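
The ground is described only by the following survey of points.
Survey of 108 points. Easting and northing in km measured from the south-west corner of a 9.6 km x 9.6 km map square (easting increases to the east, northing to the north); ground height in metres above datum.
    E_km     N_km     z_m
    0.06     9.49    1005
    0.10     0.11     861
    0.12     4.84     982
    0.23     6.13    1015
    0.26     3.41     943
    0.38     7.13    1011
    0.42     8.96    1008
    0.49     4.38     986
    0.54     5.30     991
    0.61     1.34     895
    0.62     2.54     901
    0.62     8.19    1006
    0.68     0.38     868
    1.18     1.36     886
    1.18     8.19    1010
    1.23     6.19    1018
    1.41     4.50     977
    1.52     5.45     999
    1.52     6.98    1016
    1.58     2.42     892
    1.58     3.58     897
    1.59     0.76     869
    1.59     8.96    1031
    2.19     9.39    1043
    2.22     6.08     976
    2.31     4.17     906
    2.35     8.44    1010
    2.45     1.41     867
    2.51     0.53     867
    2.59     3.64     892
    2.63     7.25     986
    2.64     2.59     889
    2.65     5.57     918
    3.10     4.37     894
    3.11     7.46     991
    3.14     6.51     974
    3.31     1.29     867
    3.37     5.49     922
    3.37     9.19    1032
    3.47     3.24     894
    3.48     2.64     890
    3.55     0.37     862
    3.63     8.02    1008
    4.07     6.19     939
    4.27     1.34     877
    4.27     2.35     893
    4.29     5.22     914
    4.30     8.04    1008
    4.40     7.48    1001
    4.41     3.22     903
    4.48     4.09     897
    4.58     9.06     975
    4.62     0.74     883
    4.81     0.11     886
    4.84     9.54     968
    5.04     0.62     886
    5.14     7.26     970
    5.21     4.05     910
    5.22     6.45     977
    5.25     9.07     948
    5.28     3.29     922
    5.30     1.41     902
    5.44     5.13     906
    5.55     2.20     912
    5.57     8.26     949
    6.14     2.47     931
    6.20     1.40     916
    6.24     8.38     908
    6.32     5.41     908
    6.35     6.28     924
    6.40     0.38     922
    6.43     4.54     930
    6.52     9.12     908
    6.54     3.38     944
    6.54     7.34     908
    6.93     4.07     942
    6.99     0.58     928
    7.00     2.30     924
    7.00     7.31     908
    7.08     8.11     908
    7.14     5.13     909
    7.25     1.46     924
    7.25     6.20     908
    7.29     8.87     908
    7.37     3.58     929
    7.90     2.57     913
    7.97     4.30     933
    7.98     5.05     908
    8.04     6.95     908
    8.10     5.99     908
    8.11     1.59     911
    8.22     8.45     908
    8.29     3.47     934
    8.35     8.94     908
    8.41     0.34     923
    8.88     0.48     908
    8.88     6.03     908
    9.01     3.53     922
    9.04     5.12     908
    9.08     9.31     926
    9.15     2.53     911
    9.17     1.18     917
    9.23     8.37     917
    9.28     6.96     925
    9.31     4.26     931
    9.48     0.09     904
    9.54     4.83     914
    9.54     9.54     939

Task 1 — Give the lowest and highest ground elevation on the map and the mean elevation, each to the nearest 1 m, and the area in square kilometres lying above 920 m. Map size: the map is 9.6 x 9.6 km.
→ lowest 857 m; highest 1047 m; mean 931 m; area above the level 40.8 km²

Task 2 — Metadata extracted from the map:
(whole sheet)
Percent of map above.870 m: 96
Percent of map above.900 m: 80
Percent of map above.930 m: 34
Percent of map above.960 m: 25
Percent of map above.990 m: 16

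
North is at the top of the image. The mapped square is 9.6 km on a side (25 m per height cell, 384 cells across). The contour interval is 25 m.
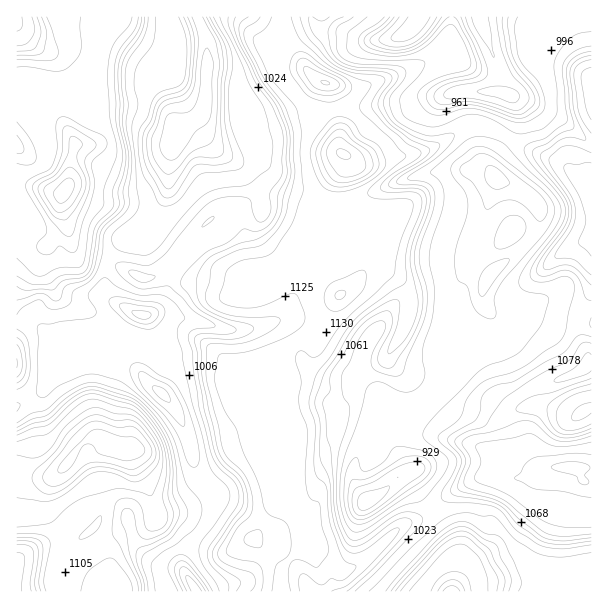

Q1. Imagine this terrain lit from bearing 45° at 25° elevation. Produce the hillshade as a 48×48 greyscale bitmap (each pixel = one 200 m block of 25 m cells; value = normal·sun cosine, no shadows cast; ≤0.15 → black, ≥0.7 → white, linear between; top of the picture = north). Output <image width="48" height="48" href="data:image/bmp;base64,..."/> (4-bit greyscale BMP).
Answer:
<image width="48" height="48" href="data:image/bmp;base64,Qk32BAAAAAAAAHYAAAAoAAAAMAAAADAAAAABAAQAAAAAAIAEAAATCwAAEwsAABAAAAAAAAAAAAAAABEREQAiIiIAMzMzAERERABVVVUAZmZmAHd3dwCIiIgAmZmZAKqqqgC7u7sAzMzMAN3d3QDu7u4A////AENHd3iL662AE0VWiWZ3ZohnaLuFNGd3d0NXd3ic2qowI0RWh1Z3d3h3eKl0NGd3d0NHd3ituJYiI0VXhmeJmHd3eIdSNGdmdyJGd3irhmVVRVZ4dnisqId3d3UiNVQzRBJGd4moVWd3ZmeId4nNuIiIdlITQyATM1Vnd4mnVYmIdmeHd4reyYmZhkI1QQJFVXd3d3mWV6qYd2Znd4ru2YmphlRUECVnd2ZWd3h1WLyoh0NXeIvtuIiZdlMgAlZnZmVFZ3dUWbyodSJneJvchniIdkIjRWZmVXZWd2UzaLyoYgNniJzKZWd3ZURWZ3ZmZ5h3dlMkad2mICZ3iKu5ZmdlRENXd3eIiZl3d1VnjP2UAld3eKupd3dTMxJneImqqqmHd3eJz/1yFHd3eKqph3dVRDaJiIrMupmXeJq7//xRFXd3eKuZh3d3d3iZiJvduomXeKy9/+kxJXd3iLuZmHd3eIh3iau6mXmHibzf/7UhNnd3ibqZmHd4h3dniJiHd2iIic7v/FIhN3d3iamZmHd3h3d3iHdmVXmImry8pSQxR3d3iJmZh1V4h3eImYd2VbqIiJiZY1YyV3d4iIiIdUaIh3eImIiIdduHiIiHVnYzaIiIiHiJhVeJh3eIiIiIdtqIiHd3eHY1mqmIh3iJh2eJh3eIiHiHeLmHd3eJqXZpqYd4h3eIh2aJmHiIh3d3iZh2d3isp2d2Q0Vnd3d3dlV5mIiZd3d3eHZVeIqoVFUxE1VmZnZndlV6qImoZ3d2ZmRGiIhjI0MjVnd3d3Znd2aLuYmXZ3d2ZUNHZXdDRVVWZ3d3d3d4iHecuYmXd2VVQkVmRodWiHdmZ3d3d3eIiIisqJmHdlREImZmWKmKqId3eIiIiHd4iIm8mJmHZmVUNGZ2aruZmHd4iZmYd3eIiImqmJh2Z3ZlZnd1erqId3d4iImXd3eId3iqmIh2d4dmZ3dDeqh3d3d3d4mXZ3d3d3iZmIiHeJhlRXQTeYeIiJh3eImFVnd3d4iaqYmIiahSJFIViZmqmqh4ial1VndmeJmsupmZmZYgFENXmrq7rLd4mZh2VWU0V5q9yqqpmFIANmeInLmrzKd4mZh2REIkV4maqaqYYyACZ5h2m5is3ad5qXd2MzI2iZh3eJiFIiEmiHZleYi+3JeJllZ1I0NYzbmZmHdjNEV4mkZlaqreypeIY0Z1I1aM3KvduYdVZ4iJqVZmm6vdqZd3U1d0FGecyr7sqYd4mqmIY2d4qYrLmZd3QldyBXeaq966qqms3Kh2IXiIiIrLqXV3QmdAFlVomsuau6ze2nVTE3iIiIrLl1WIQ2YARSNomZmZmZqqhjJDI4iIiIrLh2epQ1ICUzfNy7qYdlVncwNSJJqZh3q6h3m6UzAFVJ7/3dyodlaaYSVjV7uXd3mpiIm6QgBHaN/9zd26h4raMVd2iZhmdniYiInKMAFnit3KvMyoiJ3YI2d3mnU1dniImYrYAAV3i8qYmImYd77GJGd3iFMld3d4qpvVAEd3m6iHdWiYd76lNXd3iA=="/>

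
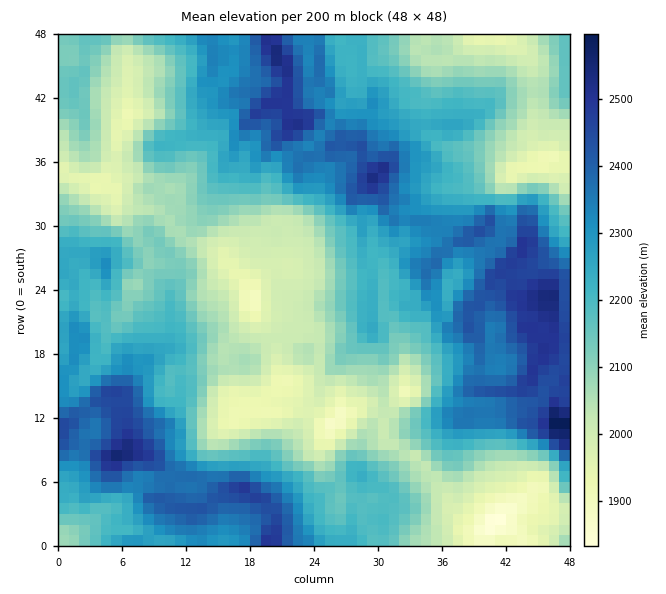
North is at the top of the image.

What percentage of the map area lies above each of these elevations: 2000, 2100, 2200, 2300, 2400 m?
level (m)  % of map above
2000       87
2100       67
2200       48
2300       29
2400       12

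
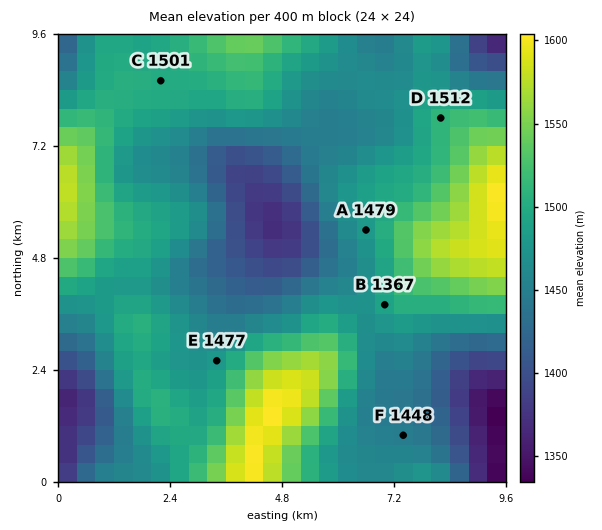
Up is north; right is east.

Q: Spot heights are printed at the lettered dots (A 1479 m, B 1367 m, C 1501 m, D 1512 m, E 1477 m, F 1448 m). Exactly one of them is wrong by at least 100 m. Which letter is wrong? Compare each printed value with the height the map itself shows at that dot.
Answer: B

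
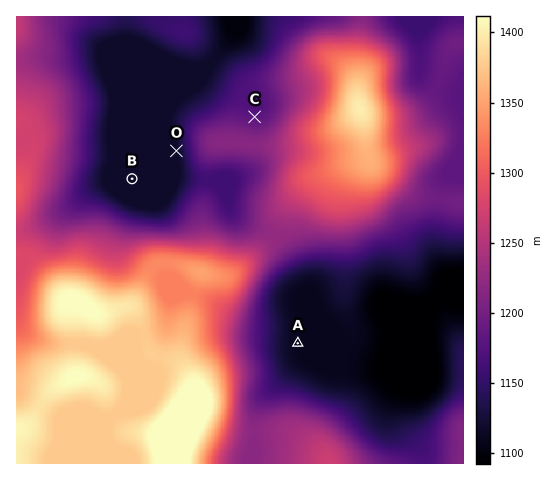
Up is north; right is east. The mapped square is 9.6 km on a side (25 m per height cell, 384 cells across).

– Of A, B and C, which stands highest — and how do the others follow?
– C B A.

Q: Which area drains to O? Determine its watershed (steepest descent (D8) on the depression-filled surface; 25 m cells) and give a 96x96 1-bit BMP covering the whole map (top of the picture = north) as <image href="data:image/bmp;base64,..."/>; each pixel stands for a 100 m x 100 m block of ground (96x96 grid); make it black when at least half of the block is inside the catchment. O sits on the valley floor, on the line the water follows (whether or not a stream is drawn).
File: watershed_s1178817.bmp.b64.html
<image width="96" height="96" href="data:image/bmp;base64,Qk2+BAAAAAAAAD4AAAAoAAAAYAAAAGAAAAABAAEAAAAAAIAEAAATCwAAEwsAAAIAAAAAAAAA////AAAAAAAAAAAAAAAAAAAAAAAAAAAAAAAAAAAAAAAAAAAAAAAAAAAAAAAAAAAAAAAAAAAAAAAAAAAAAAAAAAAAAAAAAAAAAAAAAAAAAAAAAAAAAAAAAAAAAAAAAAAAAAAAAAAAAAAAAAAAAAAAAAAAAAAAAAAAAAAAAAAAAAAAAAAAAAAAAAAAAAAAAAAAAAAAAAAAAAAAAAAAAAAAAAAAAAAAAAAAAAAAAAAAAAAAAAAAAAAAAAAAAAAAAAAAAAAAAAAAAAAAAAAAAAAAAAAAAAAAAAAAAAAAAAAAAAAAAAAAAAAAAAAAAAAAAAAAAAAAAAAAAAAAAAAAAAAAAAAAAAAAAAAAAAAAAAAAAAAAAAAAAAAAAAAAAAAAAAAAAAAAAAAAAAAAAAAAAAAAAAAAAAAAAAAAAAAAAAAAAAAAAAAAAAAAAAAAAAAAAAAAAAAAAAAAAAAAAAAAAAAAAAAAAAAAAAAAAAAAAAAAAAAAAAAAAAAAAAAAAAAAAAAAAAAAAAAAAAAAAAAAAAAAAAAAAAAAAAAAAAAAAAAAAAAAAAAAAAAAAAAAAAAAAAAAAAAAAAAAAAAAAAAAAAAAAAAAAAAAAAAAAAAAAAAAAAAAAAAAAAAAAAAAAAAAAAAAAAAAAAAAAAAAAAAAAHwAAAAAAAAAAAAAAf8AAAAAAAAAAAAAAf+AAAAAAAAAAAAAAf/AAAAAAAAAAAAAAf/gAAAAAAAAAAAAAf/wAAAAAAAAAAAAAf/4AAAAAAAAAAAAAf/8AAAAAAAAAAAAAf/+AAAAAAAAAAAAAf/+AAAAAAAAAAAAAf//AAAAAAAAAAAAAf//AAAAAAAAAAAAAf//AAAAAAAAAAAAAf//gAAAAAAAAAAAAf//wAAAAAAAAAAAA///4AAAAAAAAAAAB///8AAAAAAAAAAAD///+AAAAAAAAAAAH////AAAAAAAAAAAP////gAAAAAAAAAAP////wAAAAAAAAAAP////4AAAAAAAAAAP////8AAAAAAAAAAP/////AAAAAAAAAAP/////+AAAAAAAAAP//////gAAAAAAAAP//////wAAAAAAAAAP/////gAAAAAAAAAH/gAf/gAAAAAAAAAAAAAP/gAAAAAAAAAAAAAD/gAAAAAAAAAAAAAB/gAAAAAAAAAAAAAAfgAAAAAAAAAAAAAAPgAAAAAAAAAAAAAAHAAAAAAAAAAAAAAABAAAAAAAAAAAAAAAAAAAAAAAAAAAAAAAAAAAAAAAAAAAAAAAAAAAAAAAAAAAAAAAAAAAAAAAAAAAAAAAAAAAAAAAAAAAAAAAAAAAAAAAAAAAAAAAAAAAAAAAAAAAAAAAAAAAAAAAAAAAAAAAAAAAAAAAAAAAAAAAAAAAAAAAAAAAAAAAAAAAAAAAAAAAAAAAAAAAAAAAAAAAAAAAAAAAAAAAAAAAAAAAAAAAAAAAAAAAAAAAAAAAAAAAAAAAAAAAAAAAAAAAAAAAAAAAAAAAAAAAAAAAAAAAAAAAAAAAAAAAAAAAAAAAAAAAAAAAAAAAAAAAA="/>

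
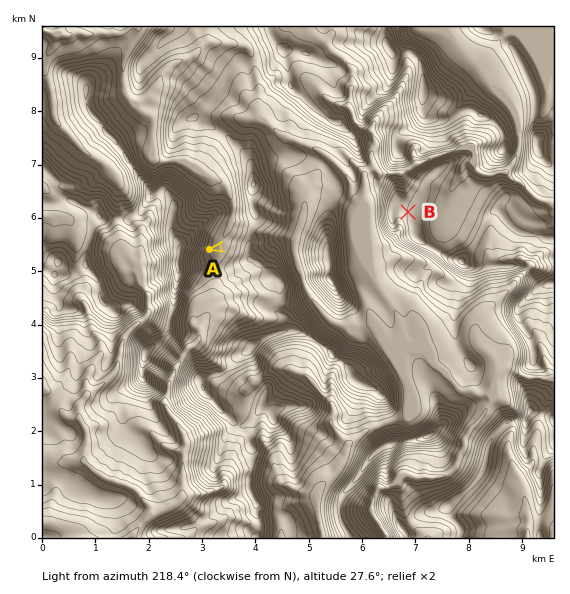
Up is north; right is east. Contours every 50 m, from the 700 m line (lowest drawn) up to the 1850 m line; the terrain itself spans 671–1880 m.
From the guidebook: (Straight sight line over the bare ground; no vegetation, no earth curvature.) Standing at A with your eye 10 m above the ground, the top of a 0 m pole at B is out of sight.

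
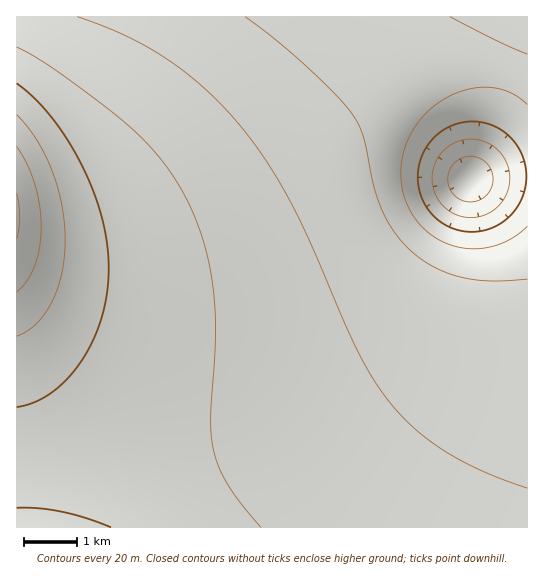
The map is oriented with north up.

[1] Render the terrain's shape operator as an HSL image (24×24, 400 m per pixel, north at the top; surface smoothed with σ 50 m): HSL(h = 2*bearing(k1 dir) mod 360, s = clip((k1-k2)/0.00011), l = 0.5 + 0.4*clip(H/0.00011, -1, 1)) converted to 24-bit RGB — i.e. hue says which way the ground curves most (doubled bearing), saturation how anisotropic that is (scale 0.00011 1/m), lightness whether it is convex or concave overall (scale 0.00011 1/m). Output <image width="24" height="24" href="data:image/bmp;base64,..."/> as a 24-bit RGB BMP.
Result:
<image width="24" height="24" href="data:image/bmp;base64,Qk32BgAAAAAAADYAAAAoAAAAGAAAABgAAAABABgAAAAAAMAGAAATCwAAEwsAAAAAAAAAAAAAi41pjY1pjYpqjIZsi4Jtin9viH1xh3tzhXp1hHl3gnp4gXp6gHt8gH1+f31/f35/fn5/fn9/fn+Afn+AfoCAf4CAf4CAf4CAiYxqi4xri4tsiohtiYVviINwh4FyhX90hH52g354gX15gH17gH58f359fn9+fn9/fn9/foCAfoCAfoCAfoCAfoCAf4CAf4CAiItth4tth4puiIlwiIdxh4VzhoR0hIJ2g4F4goF5gYB7gIB8f399fn99fn9+foB/foCAfoCAfoCAfoCAfoCAfoCAfoCAf4CAh4tvhIpvg4lxg4dzg4Z0hIV2g4V3goR4gYN5gIJ6f4F7foB8fYB9fYB+fYB/fYB/fYCAfYCAfYCAfoCAfoCAfoCAfoCAf4CAhoxvgItxfohzfoZ1f4V3gIR4gIR5f4N6foJ7fYJ7fIF8fIF9fIF+fIF/fYGAfYGAfYGAfYGBfYGBfYCBfoCAfoCAfoCAfoCAhI9te41wd4lzeIZ2e4R5fYR6fYN7fYN7fIJ7fIJ8fIJ9fIJ+fIJ/fIGAfIGBfIGBfYGBfYGBfYGBfYCBfoCBfoCAfoCAfoCAgZVqc5BtcYt0dYd7eYV8e4R8fIN8fIN8fIN9fIN+fIJ/fIKAfIKBfIKBfIKCfIKCfIGBfYGBfYCBfYCBfYCBfoCBfoCAfoCAfZ1laJZobI96coqBd4aCe4SAfIN/fYN/fIN/fIOAfIOBfIOBfIOCfIKCfIKCfIGCfIGCfICCfYCBfYCBfYCBfn+Bfn+Bfn+AdaZgYp1sZ5SCbY2KdYeIeoWEfISCfYOBfYOBfYOCfIOCfIODfIKDfIKDfIGCfIGCfICCfICCfICCfICCfX+CfX+CfX6Bfn+BbLBcXKR2YJiPaIuQcYSKeYOGfISEfYSDfYSDfYODfIODfIKDfIKDfIGDfIGDfICCfICCfIGDe4GEe4CFen6Ge3yGfXyFf32DY7hdWKqFWZqdYoOTbn6MeICHfIOFfoSEfYOEfYOEfYKDfIKDfIGDfICDfICDfICDe4KEeoSHd4eMdISRcnyWdHKWf3WThXiNYb1nVa2ZU4ygXHiWaniOdn2IfIGFfoKEfoKEfYKEfYGEfIGDfICDfICDfICDfIKEeoeGdZCObZufZZSuX3m4Z1+5iWOymmukab16VKquTXijVmuZaHCPdXmJfH+FfoGEfoGEfYGEfYCEfH+DfH+DfH+DfICDe4WEdo+Ea6SNW7+vS7vWP3vkUz3mokbdyVXHc7eMU4utR2CkU1yaZmmQdXaJfH6FfoCEfoCEfoCEfX+EfH6DfH6DfH6DfYGDe4l/cJx2Xb13QuCXIvfrCIH/MAL/0RX87DW0fa2bUWerREelU1GbaGaRdnWJfHyFfn+Efn+Efn+EfX6EfX2DfH2DfH6DfoOCfo15eqppX9NOJPU8AuZ8DXecMxCJwgig/QtMg5OiWE2qU0KlX1Gab2eQenaJfn2Ff3+Ef36Efn6EfX2EfX2DfXyDfX2Df4N/iZF3mrRkouBCfPsKKpgQESceGxIhWxUY3lcEmnqhckiqZkKja1SZdWmPfXeIgH2FgH+EgH6Ef36Ef32EfnyDfnyDfn2Dg4B/k493tq1i480//NAEgmMTIBcTFxwbMkIVp9AGqGiciEWpdkahdlmWe22NgHmHgX6Fgn+EgX6EgH6EgH2Ef3yDf3yDf32Dg36AkIJ3sYhl3HxH+joVvAkvVxRXFCVBEYhMCvICrFiPmUamhEydf1+TgHCLgnqGg36Eg36Egn6Egn2EgX2EgHyDgHyDgHyDhH2CjHl5pG9sylRd7TNy/wbEhALcBTHPAevyIfeMrFCCokqgjVSZhWaQg3SJhHyFhH6EhH6Eg36Eg32Egn2DgXyDgXyDgXyDg3yDiHqBlnN+sWSF0U+p3Djpfib2I0P3MLbvRtzFplF4nFKRkV6UiG2MhniHhX2EhH6DhH6DhH2DhH2Eg3yDgnyDgnyDgXyDgnyDhXuEi3iFmnCOrmWqplnCelHOUF7QVpPIYa+2n1ZylluGj2eLiXOIhXqEhH2ChH6BhH2BhH2Cg32Cg3yDg3yDgnyDgnyDgnyDgnuDhXuFi3iKkHOUi26ee2ulam6mbYKgc42Xl15wkWV/i2+Eh3eDhHyBhH2AhH2AhH2AhH2Bg3yBg3yCg3yCg3yDgnyDgnyCgnyCgnyDg3uEhHqHgnmKfniMeHiMeX6Ke4GGkWdwjG17h3R/hXp/hHx+hH1+hH1/hH1/g3yAg3yAg3yBg3yBg3yCgnyCgnyCgnyCgXyCgXyCgXyCgHyDf3yDfn2Dfn2Cfn6B"/>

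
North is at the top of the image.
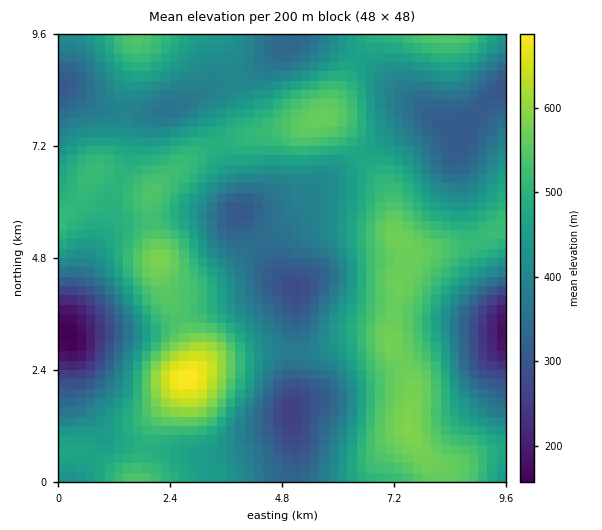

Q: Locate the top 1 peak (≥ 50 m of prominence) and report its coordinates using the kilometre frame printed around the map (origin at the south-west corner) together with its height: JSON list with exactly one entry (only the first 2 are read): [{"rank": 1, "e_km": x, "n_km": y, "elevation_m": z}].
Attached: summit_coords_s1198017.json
[{"rank": 1, "e_km": 2.76, "n_km": 2.24, "elevation_m": 691}]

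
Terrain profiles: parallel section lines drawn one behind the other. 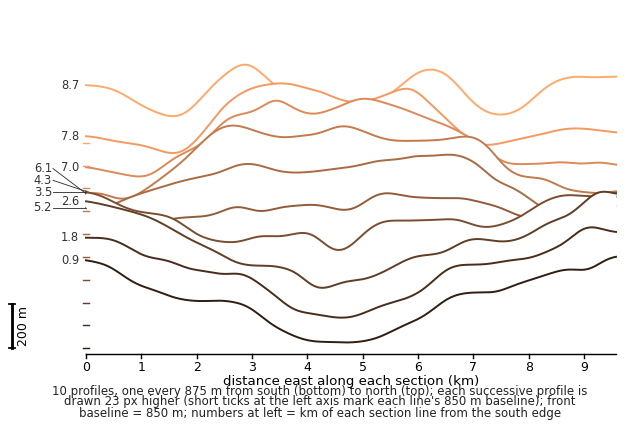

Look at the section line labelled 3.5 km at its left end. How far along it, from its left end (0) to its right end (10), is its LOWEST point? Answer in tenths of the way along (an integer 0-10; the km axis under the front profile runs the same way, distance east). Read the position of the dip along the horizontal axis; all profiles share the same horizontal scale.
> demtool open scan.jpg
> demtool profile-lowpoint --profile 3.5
5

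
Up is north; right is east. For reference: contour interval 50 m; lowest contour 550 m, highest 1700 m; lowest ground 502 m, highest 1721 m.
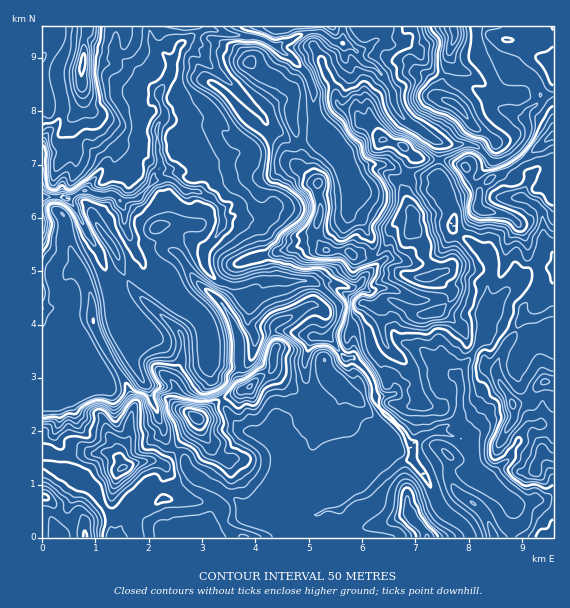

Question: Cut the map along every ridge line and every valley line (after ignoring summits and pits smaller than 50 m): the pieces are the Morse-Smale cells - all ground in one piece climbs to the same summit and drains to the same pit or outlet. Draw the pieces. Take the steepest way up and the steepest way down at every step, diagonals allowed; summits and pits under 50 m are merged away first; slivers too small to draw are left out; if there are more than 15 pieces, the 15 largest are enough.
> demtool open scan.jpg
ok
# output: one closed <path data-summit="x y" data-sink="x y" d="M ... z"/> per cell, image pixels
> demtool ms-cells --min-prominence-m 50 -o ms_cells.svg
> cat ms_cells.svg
<path data-summit="455 31" data-sink="43 197" d="M207 26l-57 1 3 17 18 17-1 15-11 16 6 24-8 12 2 41-4 4-1 7 17-1 13 11 15 1 19 13 4 5 0 18-9 14-8 8-16-12-13-2-11 6-21 5-9 5 8 16-14 10-17 6-3-2-8-26-28-51-10-7-21 0 0 159 13 11 0 12 10 6 11 0 6-8 1-6 6 4 11 0 29-17 2-7-6-18 14 1 30 9 39-2-1-10-5-12-7-8-18-9-22-19 5-2 17-20 16-10 12 1 0 12 4 8 11 10 17 4 20-7 10 0 0-12-5-16-1-20-14-12 14 2 6-4 4-9 4-2 13 1 29-12 30-2 6-5-7-13-5-19-12-17-18 0-15 6-5-2-12-12-9-4-41-45-32-28-16-10 26-15z"/><path data-summit="196 417" data-sink="43 197" d="M204 251l-11 0-6 3-10 7-18 21-4 1 22 19 18 9 7 8 5 12 2 9-40 3-30-9-14-1 6 18 2 12 16 25 2 12 7 13 0 6 5 8 3 14 17 15 3 11 7 8 21 12-4 12 12 8 3 18 16 13 55 0-5-17-7-4-9-12 2-10 9-23-1-21-12-16-30-5-9-9-21-40-3-8 0-10 19 4 16-1 8-10 2-12-1-9 15-5 15 0 36 8 8-1 10-18 1-14-20-20-10-4-24 1-28-3-20 7-17-4-11-10-4-8z"/><path data-summit="83 64" data-sink="43 197" d="M149 26l-80 1-2 20-10 24 5 28 0 13-4 11-11 10-5 10 1 54 28 1 14-8 15 5 12-1 8 7 9 0 10-3 15-18 1-7 4-4-2-41 8-12-6-24 11-16 1-15-18-17z"/><path data-summit="123 468" data-sink="43 197" d="M131 355l-11 10-20 10-11 0-6-4-2 9-8 6-16-5-3-5 1-9-13-10 0 107 35 13 20 15 14 25 1 21 24 0-2-13 3-9 6-6 8-3 13-9 35 4 10-3 5-11-21-13-7-8-3-11-17-15-3-14-5-8 0-6-7-13-2-12-11-15z"/><path data-summit="324 360" data-sink="43 197" d="M328 337l-15 0-2 2-6 22 1 19 4 8-3 13-8 10-10 6-11 11-4 8 8 9 4 11 0 16-9 23-2 10 5 8 11 8 8-4 17-2 11-6 0-12 14-18 26-22 7-13-1-11 13-16-9-14-3-18-7-13-14-14-8 0z"/><path data-summit="413 225" data-sink="43 197" d="M328 281l-11 3 22 21-1 14-9 18 16 21 8 0 14 14 6 9 3 16 15-2 13-10 17 0 20-8 16-2 26-38 4-12 2-6-2-4-27-2-17-14-24 2-28-12-15 0-7 2-8-6-13 2z"/><path data-summit="512 404" data-sink="43 197" d="M553 269l-6 0-22 6-17 14-17 19-4 7 2 5-6 17-25 36 3 10-3 37-20 11 25 8 8 12 4 18 9 8 8-2 18-18 12-25 8-8 0-21-11-18-4-18 7-16 5-5 12-1 9-6 6 0z"/><path data-summit="455 31" data-sink="43 197" d="M487 26l-144 0 0 13-2 4-9-2-9-8-10-2-14 4-22 12 14 10 14 14 6 16 5 2 21-12 8-8 1-9-2-15 15 6 20-12 10 6 18-2 12 10 16 20 41 16 11 6 10 12 14 4 14 8 2-8 11-8 3-6-2-8-4-8-7-7-15-11-13-5-9-9-8-13z"/><path data-summit="455 104" data-sink="43 197" d="M380 39l-23 13 8 11 8 3 13 14 7 12 0 7 6 14 12 12 17 12 21 8 15-2 12 3 17 16 8-1 14-8 11-13 3-13-5-9-27-11-10-12-11-6-41-16-16-20-12-10-18 2z"/><path data-summit="404 147" data-sink="43 197" d="M347 45l-4 0 3 15-1 9-12 10-20 10 2 30 22 29 8 20 11 2 11-5 18 0 22 10 13 0 19 4 0-35-28-19-12-12-6-14 0-7-11-17-9-9-8-3-7-10z"/><path data-summit="479 208" data-sink="43 197" d="M505 159l-14 3-22 21-23 12 0 5 8 12-1 16 38 31 2 16-6 10 0 11-4 9 0 7 4 3 18-23 20-17 29-7 0-13-11-15-1-28-6-7-14-8 8-20-3-3-11 0z"/><path data-summit="351 253" data-sink="43 197" d="M352 189l-5 4-30 2-29 12-13-1-4 2-6 11-16 1 12 11 1 20 7 30 40 0 7 2 12-2 20 6 7 0 7-6 12-14-3-12 2-12-10-20-11-6-3-5z"/><path data-summit="413 225" data-sink="43 197" d="M385 165l-18 0-11 5-11-1 8 18-4 25 3 5 11 6 8 16 0 16 4 12 12-9 22 5 15 0 12-8 10-11 7-13 1-19-8-12-3-13-4-8-19-4-13 0z"/><path data-summit="249 63" data-sink="43 197" d="M208 27l-27 17 16 10 32 28 36 37 1 4 25 20 5 2 15-6 18 0-15-24 0-23-4-12-5-9-14-14-27-18-37-5z"/><path data-summit="427 537" data-sink="43 197" d="M412 458l-12 5-33 31-12 4-15 12-15 0-9 5-17 2-6 2-2 8 6 10 172 1 0-6-10-10-11-5-9-9-9-24z"/>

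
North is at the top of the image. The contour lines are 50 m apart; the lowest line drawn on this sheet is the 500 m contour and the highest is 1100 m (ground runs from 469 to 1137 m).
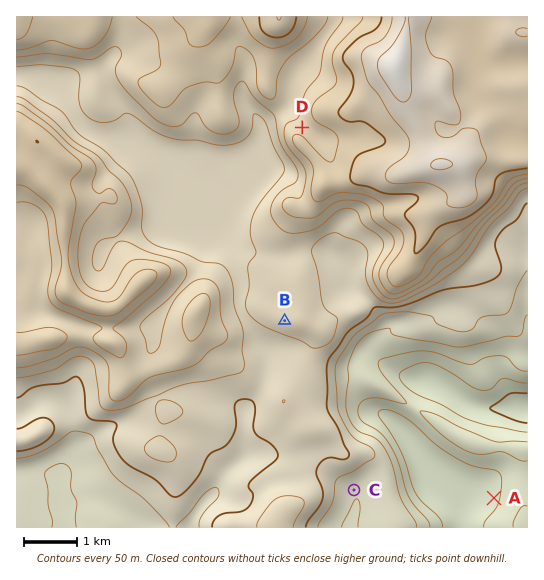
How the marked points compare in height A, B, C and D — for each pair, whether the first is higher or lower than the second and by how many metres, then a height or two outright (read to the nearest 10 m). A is lower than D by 390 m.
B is higher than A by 290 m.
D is higher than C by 280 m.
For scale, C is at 650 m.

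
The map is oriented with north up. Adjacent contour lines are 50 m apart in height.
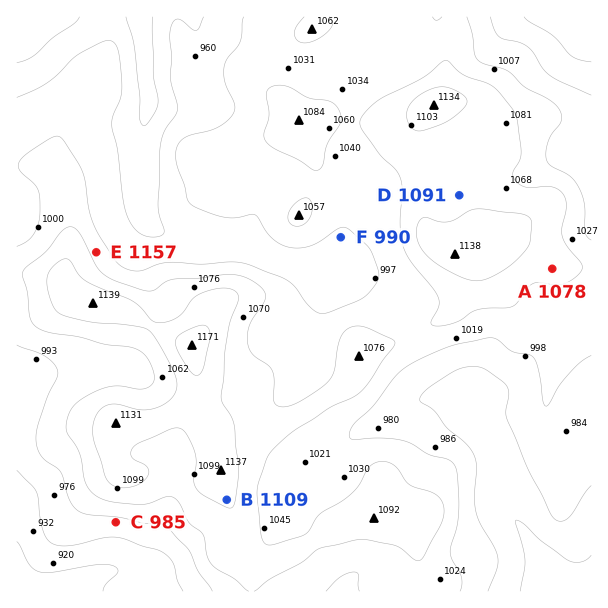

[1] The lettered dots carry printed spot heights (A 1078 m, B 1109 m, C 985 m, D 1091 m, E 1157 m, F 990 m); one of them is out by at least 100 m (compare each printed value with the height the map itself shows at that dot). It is E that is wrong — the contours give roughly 1032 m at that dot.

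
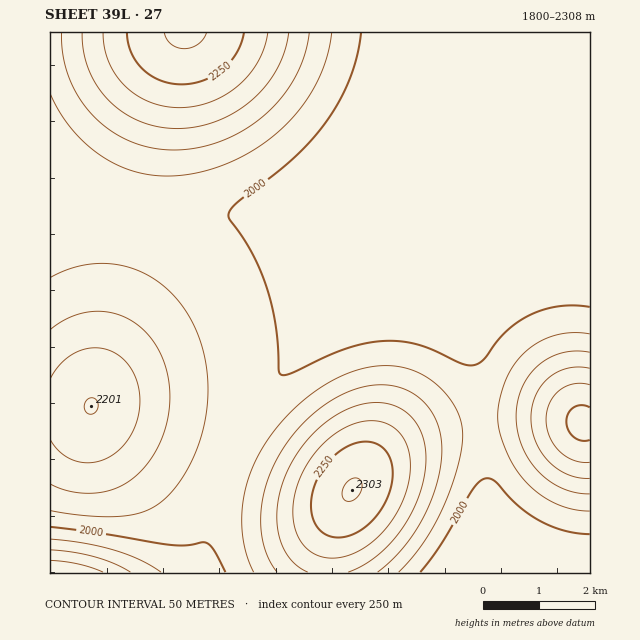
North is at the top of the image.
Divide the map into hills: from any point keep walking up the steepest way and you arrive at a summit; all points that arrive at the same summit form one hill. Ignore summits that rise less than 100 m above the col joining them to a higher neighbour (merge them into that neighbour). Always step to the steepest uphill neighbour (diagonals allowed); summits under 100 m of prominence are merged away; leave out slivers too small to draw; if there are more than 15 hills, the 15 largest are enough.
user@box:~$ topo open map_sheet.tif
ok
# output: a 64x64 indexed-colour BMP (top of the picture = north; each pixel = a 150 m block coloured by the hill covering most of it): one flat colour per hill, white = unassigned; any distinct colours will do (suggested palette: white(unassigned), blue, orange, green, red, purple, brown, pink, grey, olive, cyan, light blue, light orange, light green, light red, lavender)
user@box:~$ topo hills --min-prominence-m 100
<image width="64" height="64" href="data:image/bmp;base64,Qk12CAAAAAAAAHYAAAAoAAAAQAAAAEAAAAABAAQAAAAAAAAIAAATCwAAEwsAABAAAAAAAAAA////ALR3HwAOf/8ALKAsACgn1gC9Z5QAS1aMAMJ34wB/f38AIr28AM++FwDox64AeLv/AIrfmACWmP8A1bDFABERERERERERETMzMzMzMzMzMzMzMzMzMzNEREREREREERERERERERERMzMzMzMzMzMzMzMzMzMzM0REREREREQREREREREREREzMzMzMzMzMzMzMzMzMzMzNERERERERBERERERERERETMzMzMzMzMzMzMzMzMzMzM0REREREREEREREREREREREzMzMzMzMzMzMzMzMzMzMzREREREREQRERERERERERETMzMzMzMzMzMzMzMzMzMzNERERERERBERERERERERERMzMzMzMzMzMzMzMzMzMzMzREREREREEREREREREREREzMzMzMzMzMzMzMzMzMzMzNEREREREQRERERERERERERMzMzMzMzMzMzMzMzMzMzM0RERERERBEREREREREREREzMzMzMzMzMzMzMzMzMzMzREREREREERERERERERERETMzMzMzMzMzMzMzMzMzMzNEREREREQRERERERERERERMzMzMzMzMzMzMzMzMzMzM0RERERERBERERERERERERETMzMzMzMzMzMzMzMzMzMzREREREREERERERERERERERMzMzMzMzMzMzMzMzMzMzNEREREREQRERERERERERERETMzMzMzMzMzMzMzMzMzNERERERERBERERERERERERERMzMzMzMzMzMzMzMzMzM0REREREREERERERERERERERETMzMzMzMzMzMzMzMzMzREREREREQRERERERERERERERMzMzMzMzMzMzMzMzMzNERERERERBERERERERERERERETMzMzMzMzMzMzMzMzM0REREREREERERERERERERERERMzMzMzMzMzMzMzMzMzREREREREQRERERERERERERERETMzMzMzMzMzMzMzMzNERERERERBEREREREREREREREREzMzMzMzMzMzMzMzM0REREREREERERERERERERERERETMzMzMzMzMzMzMzM0REREREREQREREREREREREREREREzMzMzMzMzMzMzMzRERERERERBERERERERERERERERERMzMzMzMzMzMzMzNEREREREREERERERERERERERERERETMzMzMzMzMzMzM0REREREREQREREREREREREREREREREzMzMzMzMzMzMzRERERERERBEREREREREREREREREREREzMzMzMzMzMzREREREREREERERERERERERERERERERERMzMzMzMzMzNEREREREREQRERERERERERERERERERERERMzMzMzMzM0RERERERERBERERERERERERERERERERERERMzMzMzM0REREREREREERERERERERERERERERERERERERETMzM0REREREREREQRERERERERERERERERERERERERERERETRERERERERERBERERERERERERERERERERERERERERERFEREREREREREERERERERERERERERERERERERERERERERREREREREREQREREREREREREREREREREREREREREREREURERERERERBERERERERERERERERERERERERERERERERREREREREREERERERERERERERERERERERERERERERERERREREREREQREREREREREREREREREREREREREREREREREURERERERBERERERERERERERERERERERERERERERERERFEREREREERERERERERERERERERERERERERERERERERERFEREREQREREREREREREREREREREREREREREREREREREREkRERBEREREREiIiIiIiIRERERERERERERERERERESIiIiIiEREREiIiIiIiIiIiIhEREREREREREREREREiIiIiIiIRESIiIiIiIiIiIiIiIiERERERERERERERIiIiIiIiIhEiIiIiIiIiIiIiIiIiIiERERERERERESIiIiIiIiIiIiIiIiIiIiIiIiIiIiIiIiIRERERERIiIiIiIiIiIiIiIiIiIiIiIiIiIiIiIiIiIiIiIiIiIiIiIiIiIiIiIiIiIiIiIiIiIiIiIiIiIiIiIiIiIiIiIiIiIiIiIiIiIiIiIiIiIiIiIiIiIiIiIiIiIiIiIiIiIiIiIiIiIiIiIiIiIiIiIiIiIiIiIiIiIiIiIiIiIiIiIiIiIiIiIiIiIiIiIiIiIiIiIiIiIiIiIiIiIiIiIiIiIiIiIiIiIiIiIiIiIiIiIiIiIiIiIiIiIiIiIiIiIiIiIiIiIiIiIiIiIiIiIiIiIiIiIiIiIiIiIiIiIiIiIiIiIiIiIiIiIiIiIiIiIiIiIiIiIiIiIiIiIiIiIiIiIiIiIiIiIiIiIiIiIiIiIiIiIiIiIiIiIiIiIiIiIiIiIiIiIiIiIiIiIiIiIiIiIiIiIiIiIiIiIiIiIiIiIiIiIiIiIiIiIiIiIiIiIiIiIiIiIiIiIiIiIiIiIiIiIiIiIiIiIiIiIiIiIiIiIiIiIiIiIiIiIiIiIiIiIiIiIiIiIiIiIiIiIiIiIiIiIiIiIiIiIiIiIiIiIiIiIiIiIiIiIiIiIiIiIiIiIiIiIiIiIiIiIiIiIiIiIiIiIiIiIiIiIiIiIiIiIiIiIiIiIiIiIiIiIiIiIiIiIiIiIiIiIiIiIiIiIiIiIiIiIiIiIiIiIiIiIiIiIiIiIiIiIiIiIiIiIiIiIiIiIiIiIiIiIiIiIiIiIiIiIiIiIiIiIiIi"/>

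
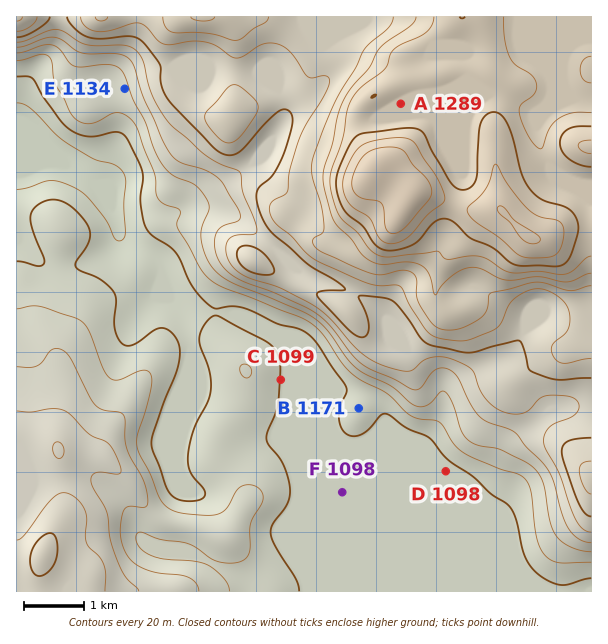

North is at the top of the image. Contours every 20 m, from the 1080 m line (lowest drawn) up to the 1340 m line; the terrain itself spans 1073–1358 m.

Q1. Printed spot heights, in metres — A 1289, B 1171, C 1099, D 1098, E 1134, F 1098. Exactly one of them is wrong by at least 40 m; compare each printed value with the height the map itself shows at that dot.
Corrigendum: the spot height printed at B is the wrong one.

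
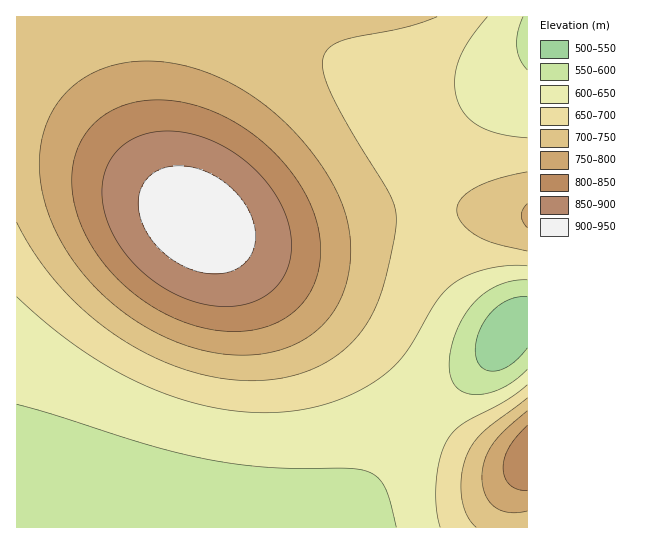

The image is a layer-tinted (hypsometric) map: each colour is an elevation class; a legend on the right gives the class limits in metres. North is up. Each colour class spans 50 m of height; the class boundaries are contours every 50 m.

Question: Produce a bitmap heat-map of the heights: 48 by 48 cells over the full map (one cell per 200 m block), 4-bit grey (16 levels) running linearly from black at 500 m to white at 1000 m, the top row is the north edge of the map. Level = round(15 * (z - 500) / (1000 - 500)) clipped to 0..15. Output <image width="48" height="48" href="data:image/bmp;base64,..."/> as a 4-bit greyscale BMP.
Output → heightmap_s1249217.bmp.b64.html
<image width="48" height="48" href="data:image/bmp;base64,Qk32BAAAAAAAAHYAAAAoAAAAMAAAADAAAAABAAQAAAAAAIAEAAATCwAAEwsAABAAAAAAAAAAAAAAABEREQAiIiIAMzMzAERERABVVVUAZmZmAHd3dwCIiIgAmZmZAKqqqgC7u7sAzMzMAN3d3QDu7u4A////ACIiIiIiIiIiIiIiIiIiIiIzMzREVWZ3dyIiIiIiIiIiIiIiIiIiIjMzMzRFVmd3hyIiIiIiIiIiIiIiMzMzMzMzMzRFVmeIiCIiIiIiIiIjMzMzMzMzMzMzMzRFVneImSIiIiIiMzMzMzMzMzMzMzMzMzRFVneJmjIiMzMzMzMzMzMzMzMzMzMzMzREVmeJqjMzMzMzMzMzMzMzMzMzMzMzMzREVmeJqjMzMzMzMzMzMzMzMzMzMzMzMzREVWeImjMzMzMzMzMzM0REREREREMzM0RERVZ4mjMzMzMzMzNERERERERERERERERERFVniTMzMzMzNEREREREREREREREREREREVWeDMzMzM0RERERFVVVVVVVERERERERERFVjMzMzRERERVVVVVVVVVVVREREREMzM0RTMzNERERFVVVWZmZmZlVVVURERDMzIjNDM0REREVVVmZmZmZmZmZVVVVERDMyIiIzRERERVVWZmd3d3d3d2ZmVVVUREMyEREkRERFVVZmZ3d4iIiHd3dmZVVVREMyEREURERVVWZnd4iIiIiIiHd2ZlVVREMyEQEUREVVZmd3iImZmZmZiId3ZmVVVEMyEQAURVVWZneIiZmqqqqZmYh3dmZVVEQzIRAUVVVmd3iJmaqqqqqqmZiHdmZVVURDIhEVVVZnd4iZqqu7u7uqqZiHd2ZlVVRDMiIVVWZ3iJmqq7u7u7u6qpmId2ZlVVREQzIlVmZ3iZqru8zMzMu7qpmId2ZlVVVUREM1Zmd4iaq7vMzMzMy7upmId3ZmVVVVVURFZneImau7zMzMzMy7uqmId3ZmVVVVVVVWZ3iJmqu8zN3d3MzLuqmId3ZmZVVmZmZmZ3iJqrvMzd3d3czLuqmId3ZmZmZmZnd2d4iZqrvMzd3d3czLupmId3ZmZmZmZ3d2d4iZq7zM3d3d3My7qpmId2ZmZmZmZ3eGd4iaq7zM3d3d3My7qpiId2ZmZmZmZ3d3eImaq7zMzd3czMu6qZiHd2ZmZmZmZnd3eImaq7zMzMzMzLuqmYiHdmZmZmZmZmZneImaq7vMzMzMy7uqmYh3dmZmZVVWZmZneImZqru8zMzLu6qpmId3ZmZlVVVVVVVXeIiZqqu7u7u7uqqZiId2ZmZVVVVVVVVXeIiZmqq7u7u6qpmYiHd2ZmZVVVVVVVVXd4iZmaqqqqqqqZmIh3dmZmVVVVVVVERHd4iJmZqqqqqZmYiId3ZmZmVVVVVURERHd3iImZmZmZmZmIiHd3ZmZmVVVVVURERHd3iIiJmZmZmIiId3d2ZmZmVVVVVERERHd3eIiIiIiIiIiHd3dmZmZmVVVVVEREM2d3d3iIiIiIiHd3d3ZmZmZmVVVVVEREM2d3d3d3iIiHd3d3d2ZmZmZmZVVVVERDM2Z3d3d3d3d3d3d3dmZmZmZmZlVVVURDM2Znd3d3d3d3d3d3ZmZmZmZmZmZVVURDM2Zmd3d3d3d3d3dmZmZmZmZmZmZlVVREM2ZmZ3d3d3d3d3ZmZmZmZmZmZmZmZVVEMw=="/>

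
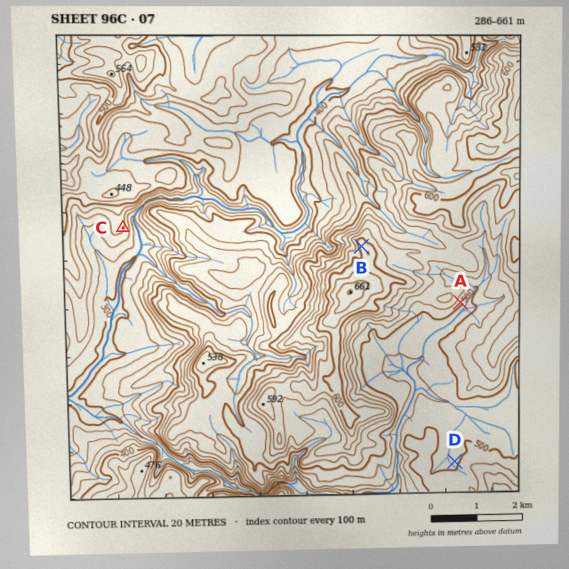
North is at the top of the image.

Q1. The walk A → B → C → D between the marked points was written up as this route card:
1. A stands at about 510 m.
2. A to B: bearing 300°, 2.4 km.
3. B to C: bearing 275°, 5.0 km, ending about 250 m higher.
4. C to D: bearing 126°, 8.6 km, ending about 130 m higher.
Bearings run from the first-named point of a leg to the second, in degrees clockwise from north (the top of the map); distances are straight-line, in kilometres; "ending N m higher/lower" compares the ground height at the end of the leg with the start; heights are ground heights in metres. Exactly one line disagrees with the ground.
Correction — Line 3: it should read "ending about 250 m lower".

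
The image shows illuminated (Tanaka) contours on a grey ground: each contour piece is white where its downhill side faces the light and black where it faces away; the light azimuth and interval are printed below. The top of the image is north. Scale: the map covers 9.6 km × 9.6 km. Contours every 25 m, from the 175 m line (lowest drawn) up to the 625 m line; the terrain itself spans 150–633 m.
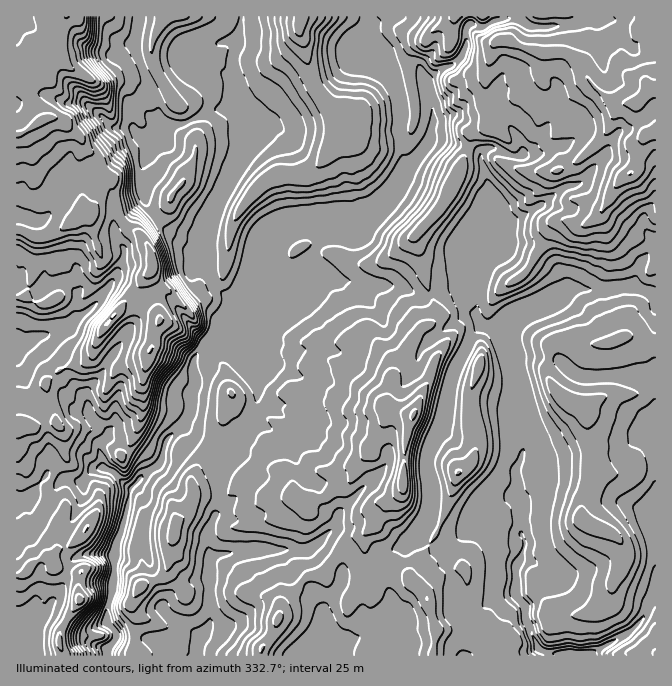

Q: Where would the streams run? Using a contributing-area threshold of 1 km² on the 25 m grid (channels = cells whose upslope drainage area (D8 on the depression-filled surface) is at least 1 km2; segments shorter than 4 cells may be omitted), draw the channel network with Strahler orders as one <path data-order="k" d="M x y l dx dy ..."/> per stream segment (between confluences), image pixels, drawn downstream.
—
<path data-order="1" d="M320 648l0 7 4 0"/><path data-order="1" d="M334 647l-4 1-5 6-1 0 0 1"/><path data-order="1" d="M547 570l-5-2-5-4-3-2-14 0"/><path data-order="2" d="M520 562l-5 10 0 3 2 2 0 20 7 7 0 3 1 1 0 10 5 9 0 5 7 12 0 3 3 3 4 2 3 0 2 2 41 0 4 1"/><path data-order="2" d="M210 558l0 64-11 15 0 3-2 2 0 13"/><path data-order="1" d="M209 538l0 16 1 1 0 3"/><path data-order="1" d="M338 517l-3 8-21 22-7 3-37 0-2-2-14 0-2 2-8 0-2 2-7 0-1 2-12 0-2 1-5 0-5 3"/><path data-order="1" d="M428 505l0-13-1-2 0-37 13-26 2-9 2-1 0-5 3-7 0-12 3-5 0-5 4-6 0-4 13-23 0-3 1-2 0-3 2-4 10-10 0-1 4 0"/><path data-order="1" d="M505 500l2-2 8 0 2 2"/><path data-order="2" d="M517 500l3 7 0 18 2 2 0 10 3 5 0 3-3 7 0 5-2 1 0 4"/><path data-order="3" d="M130 492l0 5-2 1 0 7-1 2 0 5-2 2 0 4-1 2 0 5-2 2-2 8-2 2 0 18-1 2 0 3-2 2 0 5-1 1 0 26-4 4 0 4-3 6 0 7 1 2 0 3 2 2 0 3 2 3 5 6 0 4-9 9-1 3 0 5"/><path data-order="1" d="M249 422l1-4 0-3 2-2 0-3 5-7 0-25 1-1"/><path data-order="1" d="M88 405l0 7 4 6 8 7 2 0 5 5 0 7-9 8 0 5 4 7 0 10 5 3 3 0 4 2 14 15 2 0 0 5"/><path data-order="1" d="M258 390l0-13"/><path data-order="1" d="M630 378l15 2 10 10 0 204-6 8 0 3-2 2 0 3-3 7-10 11-10 9-24 11-6 7"/><path data-order="2" d="M258 377l7-7 2-3 0-4 1-1 0-4-1-1 0-9-2-1 0-7-1-2 0-6-2-2 0-7-5-5"/><path data-order="2" d="M507 337l1 8 6 10 0 13 1 2 0 3 2 2 0 7 1 1 0 24 2 1 0 7-2 2 0 18 6 7 0 8-2 2 0 5-7 13 0 5 2 2 0 23"/><path data-order="2" d="M484 327l1 1 15 0 0 2 7 7"/><path data-order="2" d="M77 318l-9 9-6 3-4 0-4 3-6 0-1 2-5 0-2 2-3 0-3 1-6 5-11 2"/><path data-order="3" d="M232 318l-35 35-3 7 0 13 1 2 0 12-3 5 0 13-2 2 0 6-3 7-20 20-2 3 0 4-1 1 0 5-2 2 0 5-8 8-2 0-10 9 0 1-10 10-2 4"/><path data-order="2" d="M257 318l-25 0"/><path data-order="3" d="M239 312l-7 6"/><path data-order="1" d="M77 300l0 18"/><path data-order="1" d="M98 300l-13 13-1 0-6 5-1 0"/><path data-order="1" d="M338 280l-3-2-5-5-13 0-5-5-5 0-3 4-4 6 0 4-5 6 0 2-30 28-8 0"/><path data-order="2" d="M209 270l0 3 5 7 0 5 8 8 7 4 8 8 2 0 0 7"/><path data-order="2" d="M482 267l0 8-4 7 0 8-1 2 0 26 1 4 6 5"/><path data-order="1" d="M205 265l4 5"/><path data-order="1" d="M640 265l-3 7 0 5-2 1 0 5-1 4-14 0-1 1-12 0-2 2-20 0-1-2-19 0-1 2-4 0-6 3-4 4-1 0-4 3-1 0-7 5-3 0-6 3-3 0-1 2-4 0-6 3-9 9 0 11 2 4"/><path data-order="1" d="M42 220l-4 2-4 0-7-4-3 0-2-1-5 0"/><path data-order="1" d="M580 183l-3 2-7 0-1 2-4 0-10 8-6 3-7 7-5 2-9 6-28 14-10 18-2 8-6 14"/><path data-order="2" d="M408 170l-1 5-10 12 0 1-10 10 0 2-13 13-6 2-3 3-5 0-2 2-4 0-2 2-52 0-2 1-4 0-10 5-4 0-6 5-2 0-10 10-4 7 0 3-1 2 0 8-2 2 0 5-1 2 0 3-5 10 0 10-2 2 0 6-8 9"/><path data-order="1" d="M150 153l27-26 7-4"/><path data-order="2" d="M520 153l-3 4-3 0-14-7-3 0-2-2-8 0-7 7 0 5 2 2 0 3 3 7 0 5 2 1 0 44-5 10 0 35"/><path data-order="2" d="M242 147l0 5-2 1 0 7-8 15-2 8-10 19 0 3-1 2 0 5-2 1 0 4-2 1 0 5-1 2 0 5-4 7 0 5-1 1 0 27"/><path data-order="1" d="M518 138l4 7 0 7-2 1"/><path data-order="1" d="M254 133l-2 0-8 9 0 3-2 2"/><path data-order="1" d="M132 128l5 7 10 0 12-12 11 0"/><path data-order="2" d="M170 123l14 0"/><path data-order="2" d="M184 123l10-5 3 0 12-6 3 0 2-2 8 0 3-2 10-10 4 0 1 2"/><path data-order="2" d="M240 100l0 33 2 2 0 12"/><path data-order="1" d="M372 67l3 0 22 21 1 4 0 5 2 1 0 39 2 1 0 22 6 7 0 3"/><path data-order="1" d="M138 52l0 5 2 1 2 9 8 15 0 3 7 13 0 14 2 0 11 11"/><path data-order="1" d="M239 40l0 7-5 10 0 8 1 2 0 5 2 1 0 17 2 2 0 5 1 3"/><path data-order="1" d="M595 22l-13 0-7 3-21 0-2 2-22 0-3-4-2 0-7-5-14 0-2 2-8 0-6 5-3 2-8 0-2-2-7 0-3 5 0 8 2 2 0 5-3 5 0 3-2 4-8 8-4 2-5 0-3 3-2 0-13 13 1 4 0 5 2 1 0 5 2 2 0 8 2 2 0 13-2 2 0 5-2 2 0 6-5 10-5 5 0 2-5 5 0 2-7 8"/>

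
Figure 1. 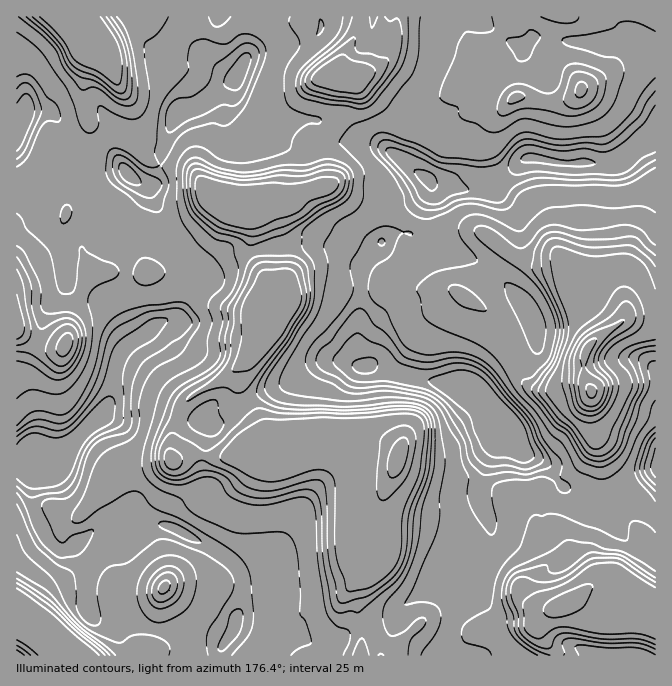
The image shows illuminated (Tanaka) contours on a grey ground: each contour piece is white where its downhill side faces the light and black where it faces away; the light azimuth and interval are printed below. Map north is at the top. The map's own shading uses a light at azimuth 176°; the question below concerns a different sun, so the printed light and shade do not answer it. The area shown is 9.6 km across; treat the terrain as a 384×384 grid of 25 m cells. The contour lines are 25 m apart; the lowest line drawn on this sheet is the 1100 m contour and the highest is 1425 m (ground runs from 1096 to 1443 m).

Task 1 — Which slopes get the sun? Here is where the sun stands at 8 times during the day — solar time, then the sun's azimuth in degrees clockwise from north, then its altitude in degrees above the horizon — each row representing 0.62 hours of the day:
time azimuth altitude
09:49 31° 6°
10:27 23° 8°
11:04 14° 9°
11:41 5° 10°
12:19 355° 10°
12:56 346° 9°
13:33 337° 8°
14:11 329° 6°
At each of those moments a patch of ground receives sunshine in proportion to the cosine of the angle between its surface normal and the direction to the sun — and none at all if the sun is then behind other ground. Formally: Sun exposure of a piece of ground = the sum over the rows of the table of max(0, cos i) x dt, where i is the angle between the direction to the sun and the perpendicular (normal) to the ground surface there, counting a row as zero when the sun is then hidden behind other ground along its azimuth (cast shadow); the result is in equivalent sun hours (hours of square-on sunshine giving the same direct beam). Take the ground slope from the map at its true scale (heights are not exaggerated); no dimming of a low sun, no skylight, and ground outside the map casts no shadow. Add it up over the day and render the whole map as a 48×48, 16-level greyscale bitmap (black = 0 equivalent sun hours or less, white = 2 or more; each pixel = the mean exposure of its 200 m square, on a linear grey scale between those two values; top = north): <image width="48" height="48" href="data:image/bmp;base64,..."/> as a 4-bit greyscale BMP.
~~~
<image width="48" height="48" href="data:image/bmp;base64,Qk32BAAAAAAAAHYAAAAoAAAAMAAAADAAAAABAAQAAAAAAIAEAAATCwAAEwsAABAAAAAAAAAAAAAAABEREQAiIiIAMzMzAERERABVVVUAZmZmAHd3dwCIiIgAmZmZAKqqqgC7u7sAzMzMAN3d3QDu7u4A////AOhDEAJERVVTI1VVVkNENmVVVWj+hYzd33UyABVUVVZmM1VVZnRUJoZVZ4u5rv///EMQAUVVZmaHVFVVaJdUMlZVVWZnqod3diAANWVXu3Z4hlVVaKl2ZCRURHhEVmVERRADVWVWeYZndlVVZovKllVWVWQhATREIQEkVUVUEVVVVlVVZ2ecyFVVZTAQAAEQACMhRTEjECQyR2VVZ3ZnqWVlVTACMQAAATICFEMiMhAUl2VVZmVWeHZVVFMQJRAAJEJIZGZjEAOKhmZlZlVVVnZVU0VUIhEjRDN3qFZ2NJyXZmZlVVVVVmZVNFVVQzRVVDZkWIRGnKh2Z3dmZVVVV2VUNWVVRFVVRCIAJYl3h2VXrN25hlVWaIVURUNEM0VVQgAAJFepiqh4q83dllVWd5ZVYxABJGVVMDRDI0VWv+3duYiaqFVTRXdUMAAAOIh2MVVVMzNFdmmahmVWdUQxAUZTEAATd7/Yd2ZmQAEkQiMiRVVEMyEAABVEMzR7mcu6idq8cQATMSEhEzIQAAAAAAMiNFaJrJZ4jM3NxzJFMkRVIRAAAAAAAAAiRVi63aqJiIqpu3VVQ2h2YwAAAAAAAAASRY7MqM2ohmd3ipdUUhOHdiEjIQAAAAAUV925V2WHqGeriYZTQxAWeYZUIAAAATVme8chNjE0Voq9qHVDEjIBWLlkISNFi8zM7YUxJTESNbmIp3YyISRDRpyGd3iIm83v2GVDIzd3i7YxRnhjIyNWVWrImYeJmXeId2VVMgPLzmQQFYmXUyJERVa6iYeJhmZ4dmVVZRA7p0MQFHqruYlmVFaMh5iIZmZ3dkVWl1ITVUVDRWeazcdSJFVXdniIZVVnU0VoplUyNEVVVmZmZmZTIkREVmZmZVVSJFaLhVVCNDNVVWZWZmZmQhADVlREVVQjVWmoVVVEMyRVVVVVVVVmcgABRWZCRVVVV6hVMhESISRVVVVVVVZ4Z1MzRWdjNEVVemIyAAAAADVVVVVVRVe+7dyWZmeIU1RFUhIgAAAAAlVVVVRTRWvbmJvNp2aJhRARABRBESIhI1VVVVQyJXtjIjRp3qZVQgAAAANDIiIjNFVVVVIAJHQQAAASWMdUQyIRIzEAAAABNFVVVEEVdlEAAAAAACZTITZ3VEEAAAAAAiRVRmWsljAAEQAAAANBBJy6unIAEREhABNUZmvYUyAkRUMzISQya93Lq7l4qqqnMCNFZnl2YyNEVVVVVVVq7qdmZp3v7v3KY0IkZmZmYxAiNVVVVmaKl2ZmZ4m6mZmrp2M2ZVeGZjITJFVmZnmGZVVVVquqrMl4qIiHZ423eYdCI1Vq3//YZVVmZViWaKp2iamGiux1aIh0IkVpupm7dlVmZiABIzZmeblozsZVVndnUzVSE0RqplVVVUI0QgFFaHZqyVRFVmVohTVSACEUh1VVRFVVQQFFVmabdUM1ZmZ5qnVVIAIjVlVVVVVVVEVVVWrpVUE2Znh2m5ZmUxRERVVVVVVVZ2ZlVr+mVSFHdmZCV2ZVVURURVVVVVV624ZmZw=="/>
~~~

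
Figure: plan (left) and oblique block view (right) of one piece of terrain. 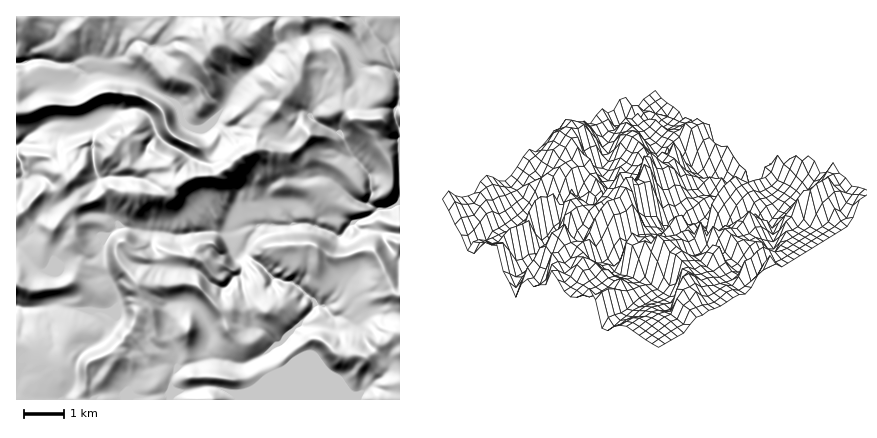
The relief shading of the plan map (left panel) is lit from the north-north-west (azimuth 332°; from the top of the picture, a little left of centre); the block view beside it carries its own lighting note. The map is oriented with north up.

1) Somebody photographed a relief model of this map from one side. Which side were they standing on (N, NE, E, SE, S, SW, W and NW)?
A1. SW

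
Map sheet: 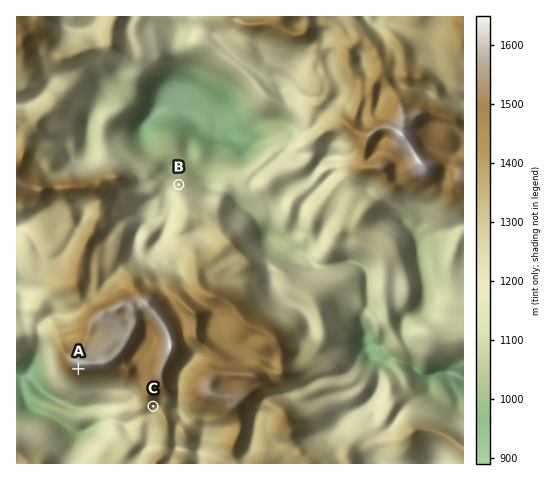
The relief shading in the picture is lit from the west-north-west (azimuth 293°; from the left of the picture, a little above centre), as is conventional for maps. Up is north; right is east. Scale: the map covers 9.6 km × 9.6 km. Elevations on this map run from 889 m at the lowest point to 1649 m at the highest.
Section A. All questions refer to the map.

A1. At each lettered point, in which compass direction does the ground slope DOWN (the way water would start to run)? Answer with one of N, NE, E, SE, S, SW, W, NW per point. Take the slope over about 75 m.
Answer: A S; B N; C S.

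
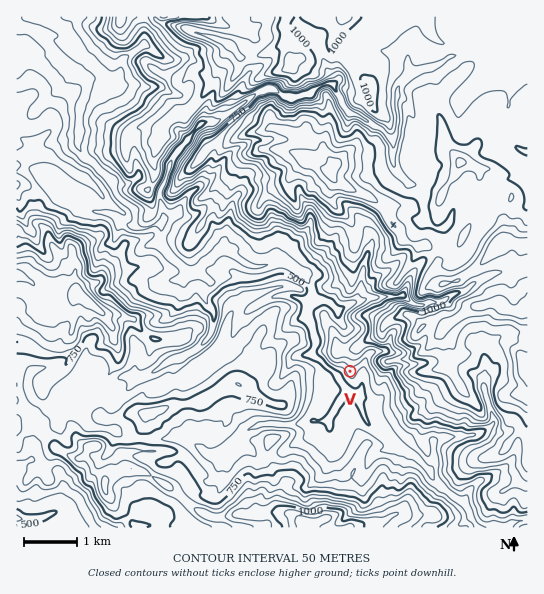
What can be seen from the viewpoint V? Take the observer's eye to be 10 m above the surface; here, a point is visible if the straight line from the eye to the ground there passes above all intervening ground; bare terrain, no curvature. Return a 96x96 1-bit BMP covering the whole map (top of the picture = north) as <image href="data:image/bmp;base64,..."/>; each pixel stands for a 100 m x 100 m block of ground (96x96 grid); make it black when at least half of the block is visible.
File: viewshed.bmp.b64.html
<image width="96" height="96" href="data:image/bmp;base64,Qk2+BAAAAAAAAD4AAAAoAAAAYAAAAGAAAAABAAEAAAAAAIAEAAATCwAAEwsAAAIAAAAAAAAA////AAAAAAAAAAAAAAAABwAAAAAAAAAAAAADA/gAAAAAAAAAHAAP8f4AAAAAAAAAOOZ///8HsAAAAAAAAD////+H4AAAAAAAAD/////PwAAAAAAAAB//////gAAAAAAAAB/D////gAAAAAAAAB81/n/jYAAAAAAAAB8//j/z4AAAAAAAAA9//j/54AAAAAAAAAD//x/w8AAAAAAAAAD//4/gAAAAAAAAAAH//4/AAAAAAAAAAAB//4MAAAAAAAAAAAAf/84wAAAAAAAAAAAf//yAAAAAAAAAAAH///MAAAAAAAAAAAA///8AAAAAAAAAAAAP//+AAAAAAAAAAAAOf//AAAAAAAAAAAAff//wAAAAAAAAAAAf//+YAAAAAAAAAAA////AAAAAAAAAAAAf//fgAAAAAAAAAAAf//PwAAAAAAAAABAf/PPgAAAAAAAAADgP+XPAAAAAAAAAACMP+3PAAAAAAAAAAAGP/3ngAAAAAAAAAAHH33gAAAAAAAAAAAD/n7gAAAAAAAAAAAD+D7AAAAAAAAAAAAD8AD4AAAAAAAAAAAB4AD/gAAAAAAAAAAIQADngAAAAAAAAAAMAABngAAAAAAAAAAGAABDgAAAAAAAAAAEAAABgAAAAAAAAAAAAAAAAAAAAAAAAAAAAAAAAAAAAAAAAAAAAAAAAAAAAAAAAAAAAAAAAAAAAAAAAAAAAAAAAAAAAAAAAAAAAAAAAAAAAAAAAAAAAAAAAAAAAAAAAAAAAAAAAAAAAAAAAAAAAAAAAAAAAAAAAAAAAAAAAAAAAAAAAAAAAAAAAAAAAAAAAAAAAAAAAAAAAAAAAAAAAAAAAAAAAAAAAAAAAAAAAAAAAAAAAAAAAAAAAAAAAAAAAAAAAAAAAAAAAAAAAAAAAAAAAAAAAAAAAAAAAAAAAAAAAAAAAAAAAAAAAAAAAAAAAAAAAAAAAAAAAAAAAAAAAAAAAAAAAAAAAAAAAAAAAAAAAAAAAAAAAAAAAAAAAAAAAAAAAAAAAAAAAAAAAAAAAAAAAAAAAAAAAAAAAAAAAAAAAAAAAAAAAAAAAAAAAAAAAAAAAAAAAAAAAAAAAAAAAAAAAAAAAAAAAAAAAAAAAAAAAAAAAAAAAAAAAAAAAAAAAAAAAAAAAAAAAAAAAAAAAAAAAAAAAAAAAAAAAAAAAAAAAAAAAAAAAAAAAAAAAAAAAAAAAAAAAAAAAAAAAAAAAAAAAAAAAAAAAAAAAAAAAAAAAAAAAAAAAAAAAAAAAAAAAAAAAAAAAAAAAAAAAAAAAAAAAAAAAAAAAAAAAAAAAAAAAAAAAAAAAAAAAAAAAAAAAAAAAAAAAAAAAAAAAAAAAAAAAAAAAAAAAAAAAAAAAAAAAAAAAAAAAAAAAAAAAAAAAAAAAAAAAAAAAAAAAAAAAAAAAAAAAAAAAAAAAAAAAAAAAAAAAAAAAAAAAAAAAAAAAAAAAAAAAAAAAAAAAAAAAAAAAAAAAAAAAAAAAAAAAAAAAAAAAAAAAAAAAAAAAAAAAAAAAAAAAAAAAAAAAAAAAAAAAAAA="/>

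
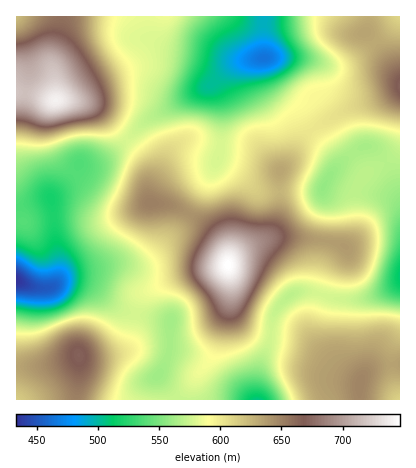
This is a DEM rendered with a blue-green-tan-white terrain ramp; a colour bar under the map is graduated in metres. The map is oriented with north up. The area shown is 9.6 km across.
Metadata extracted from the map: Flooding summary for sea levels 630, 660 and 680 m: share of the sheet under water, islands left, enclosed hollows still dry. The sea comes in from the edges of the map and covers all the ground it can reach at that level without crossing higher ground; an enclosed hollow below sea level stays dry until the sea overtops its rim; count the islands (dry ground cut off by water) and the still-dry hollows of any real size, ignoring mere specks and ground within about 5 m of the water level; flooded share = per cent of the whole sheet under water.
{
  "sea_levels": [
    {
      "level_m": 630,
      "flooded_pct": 75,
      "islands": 1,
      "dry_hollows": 0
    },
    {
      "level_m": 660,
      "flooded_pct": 90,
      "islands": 2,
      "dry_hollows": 0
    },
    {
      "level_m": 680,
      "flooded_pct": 93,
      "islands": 1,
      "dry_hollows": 0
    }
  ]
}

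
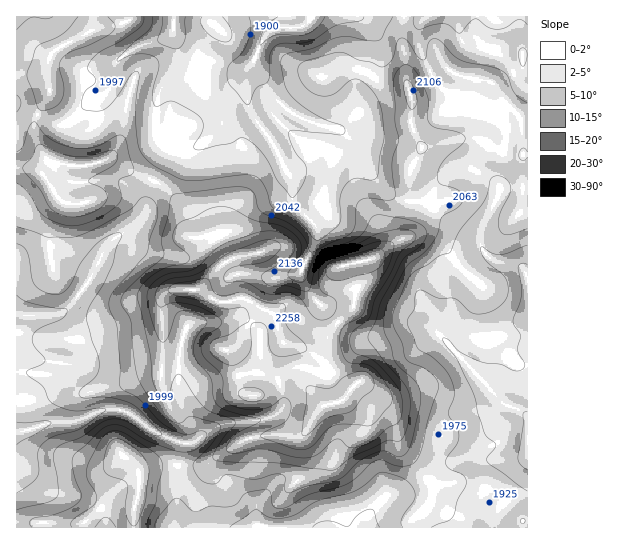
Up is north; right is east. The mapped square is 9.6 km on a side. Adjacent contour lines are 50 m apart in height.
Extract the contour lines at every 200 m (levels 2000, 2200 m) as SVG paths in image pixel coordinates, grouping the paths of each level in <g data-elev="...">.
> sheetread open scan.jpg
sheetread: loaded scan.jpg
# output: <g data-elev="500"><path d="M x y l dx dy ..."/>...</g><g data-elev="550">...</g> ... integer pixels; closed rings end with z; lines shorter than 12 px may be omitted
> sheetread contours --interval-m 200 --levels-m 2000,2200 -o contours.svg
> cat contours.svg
<g data-elev="2000"><path d="M154 527l5-10 12-16 4-3 6 2 10 10 6 2 13-6 15 1 8-1 4-3 9-10 20-3 5 3 2 13 4 2 5 0 7-2 21-12 37-10 29-23 6-1 11 5 8 1 8 0 5-3 4-5 3-8 6-28 12-36-2-7-7-7-24-13-4-17-9-16 0-13 13-30 4-7 5-5 12-6 12-9 11-4 10-22 24-29 4-8 2-12 4-5 5 0 6 2 4 4 2 5-1 7-11 23-1 8 2 6 3 3 6 1 18-6"/><path d="M17 226l30 11 26 0 18-6 36-20 15-13 7-1 5 4 3 6 1 8-8 23-3 15-33 37-5 11 0 8 8 20 3 37 0 19 3 5 16 9 19 21 11 8 17 6 17-3 3 2 1 2-3 7-7 7-7 3-8 0-32-10-28-16-9-1-8 2-29 26-3 5-1 7 2 10 7 19-1 7-7 6-11 5-12 4-17 3-3 3 2 5"/><path d="M527 103l-12-9-7-17-5-5-10-5-32-7-8-5-12-14-6-2-4 0-2 3-3 15-3 3-6-5-10-14-5-3-5 4-6 18-8 7-13-5-12-2-17-8-8 1-31 10-4 6 2 10 7 10 10 6 8 1 8-1 16-14 5-2 5 1 7 4 8 9 6 10 2 10 2 18 0 8-7 39-6 2-16-2-8 5-4 6-3 8 1 20-1 6-17 15-6 2-20-19-25-14-8-22-4-6-5-3-12-1-42 5-15 0-8-2-19-9-11-8-8-11-3-16-1-25 3-32-1-5-3-1-4 3-14 23-11 11-9 3-14-2-2-6 3-9 3-5 7-5 2-3-2-4-6-7 0-4 2-4 11-11 18-9 19-13 5-6 1-6"/><path d="M17 95l3 3 1 5-4 9"/><path d="M522 66l3-1 2-10-1-5-3-2-3 1-1 4 0 7z"/><path d="M53 17l-7 2-15-2-5 3-9 10"/></g><g data-elev="2200"><path d="M293 449l9 1 8-2 17-18 8-5 8-1 24 2 4-1 6-4 14-18 1-5-1-5-12-19-5-5-6-4-16-2-5-2-4-7-3-15 0-6 3-6 16-9 5-5 5-18 21-32 4-16-1-4-1-1-9-1-10 2-40 13-10 6-4 11 0 14 4 6 11 6 3 6-3 9-4 4-5 2-6 0-5-3-13-18-8-6-7-1-17 2-23-12-7-1-12 1-3-1 1-7 6-6 31-5 11-6 7-7 1-4-3-4-5-2-12 1-29 10-35 23-31 7-5 4-4 5-2 9 4 8 15-4 15 1 14 5 18 10 1 3-2 4-15 12-3 5-1 6 4 9 16 17 3 24 4 4 6 3 20 4 15-3 13-9 5 1 3 3 1 5-4 12-5 5-16 7-6 4 3 3z"/></g>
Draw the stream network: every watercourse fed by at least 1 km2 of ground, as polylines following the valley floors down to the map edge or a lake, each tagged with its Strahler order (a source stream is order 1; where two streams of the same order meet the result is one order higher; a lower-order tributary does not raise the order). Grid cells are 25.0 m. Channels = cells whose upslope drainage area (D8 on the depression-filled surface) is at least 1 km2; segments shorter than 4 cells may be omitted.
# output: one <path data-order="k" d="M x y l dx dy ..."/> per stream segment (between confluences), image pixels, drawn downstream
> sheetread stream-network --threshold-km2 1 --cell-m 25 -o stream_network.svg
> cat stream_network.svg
<path data-order="1" d="M258 523l7 2 4 2 4 0"/><path data-order="1" d="M382 499l-11 11-1 3 0 14"/><path data-order="1" d="M29 471l-12-10 0-28"/><path data-order="1" d="M525 459l2 0 0-2"/><path data-order="2" d="M194 442l-3 1-9 0-1-1-7-1-7-4-2 0-14-7-20-16-9-4-20 0-24 11-7 0-1 1-19 0-1 1-4 0-16 7-13 1 0 2"/><path data-order="1" d="M494 406l13 0"/><path data-order="2" d="M507 406l7 1 5 3 8 8 0 39"/><path data-order="1" d="M278 381l4 9 0 17-9 10-3 1-4 0-1 1-6 0-1 2-12 0-1 1-15 0-1 1-4 0-14 7-12 9-5 3"/><path data-order="1" d="M61 363l-8 0-2-1-5 0-1-1-6 0-1-2-7-1-6-4-8-1 0-3"/><path data-order="2" d="M447 343l26 26 0 1 34 36"/><path data-order="1" d="M390 331l7-4 5 0 1-1 23 0 12 8 9 9"/><path data-order="1" d="M187 329l-4 4 0 5-2 7 0 6-2 2 0 48 4 9 14 17 0 12-3 3"/><path data-order="1" d="M430 307l4 8 0 11 3 5 10 11 0 1"/><path data-order="1" d="M311 295l-4-4-5-9-1-9 2-3 0-3"/><path data-order="1" d="M281 277l14-2 3-1 5-7"/><path data-order="2" d="M303 267l12-24 2-14-2-3-21-21-1-3 0-21-7-11"/><path data-order="1" d="M17 263l0 51"/><path data-order="1" d="M146 251l-1 0-16-16-8 0"/><path data-order="2" d="M121 235l-6 3-10 11-4 8 0 2-3 3-8 17-5 8-6 6-4 6-13 14-3 1-17 0-1 1-22 0-2-1"/><path data-order="1" d="M143 203l0 14-14 14-8 4"/><path data-order="1" d="M475 171l7 3 8 5 9 10 0 5-5 11-3 2-2 7-3 3-4 9 0 7-1 1 0 12 4 7 6 6 7 3 4 0 1 1 10 0 1 2 3 0 9 8 0 2 1 2 0 37"/><path data-order="2" d="M286 170l-15-29-13-16-8-14-1-8-2-1 0-32"/><path data-order="1" d="M366 163l-5-8-10-9-4-7-10-10"/><path data-order="1" d="M194 147l8-4 19-18 1-12 3-6 20-20 0-12 2-5"/><path data-order="2" d="M337 129l-6 0-1-2-4 0-1-1-4 0-6-3-2 0-7-4-3 0-5-2-12-8-17-18-4-8-11-10 0-11 3-4"/><path data-order="1" d="M93 101l8-4 10-11 0-3 2-1 0-13 2-6 10-9 14-8 7-1 1-2 4 0 2-1 4 0 6-3 10-8 0-5 1-1"/><path data-order="1" d="M462 97l-1-2-11-2-5-3-10-8-14-29 0-4-2-2 0-22 8-8 7 0"/><path data-order="1" d="M165 85l0-2 6-8 6-13 0-20-3-4 0-13"/><path data-order="2" d="M247 70l6-8"/><path data-order="1" d="M249 65l4-3"/><path data-order="2" d="M253 62l4-4"/><path data-order="3" d="M257 58l1-8 4-9 9-11 7-3 23 0 6-5 0-5"/><path data-order="2" d="M174 25l0-8"/><path data-order="1" d="M355 17l-48 0"/>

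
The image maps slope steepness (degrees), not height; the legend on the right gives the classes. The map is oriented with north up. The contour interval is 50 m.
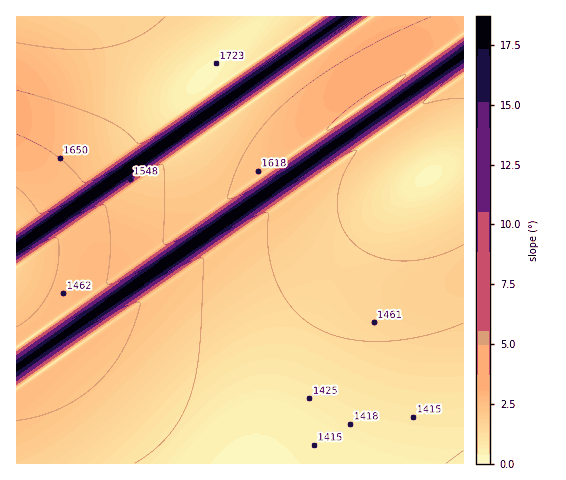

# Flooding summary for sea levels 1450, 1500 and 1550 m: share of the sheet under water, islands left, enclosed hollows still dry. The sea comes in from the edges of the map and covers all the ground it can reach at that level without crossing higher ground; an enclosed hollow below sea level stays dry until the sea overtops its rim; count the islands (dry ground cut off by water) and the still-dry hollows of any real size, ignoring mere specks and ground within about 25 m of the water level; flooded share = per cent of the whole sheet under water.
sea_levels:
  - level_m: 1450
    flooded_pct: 38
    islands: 0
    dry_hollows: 0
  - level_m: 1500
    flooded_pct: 52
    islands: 0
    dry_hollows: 0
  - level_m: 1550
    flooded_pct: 65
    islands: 0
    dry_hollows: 0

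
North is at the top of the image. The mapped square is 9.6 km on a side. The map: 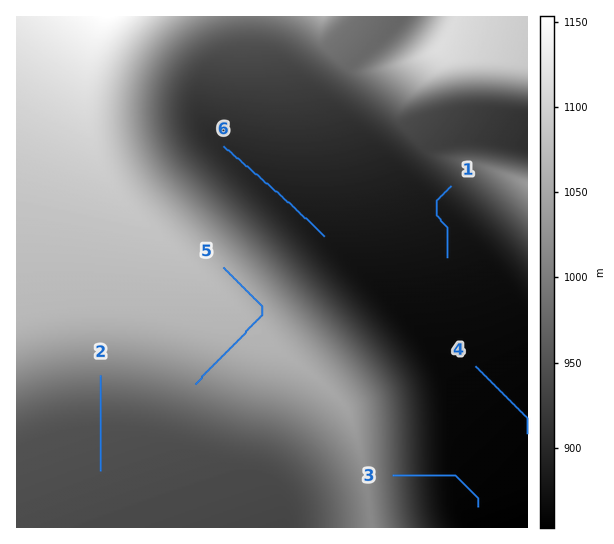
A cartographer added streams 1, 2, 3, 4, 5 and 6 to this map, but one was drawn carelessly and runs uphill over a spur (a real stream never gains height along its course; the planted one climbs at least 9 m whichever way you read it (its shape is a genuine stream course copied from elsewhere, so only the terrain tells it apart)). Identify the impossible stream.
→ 5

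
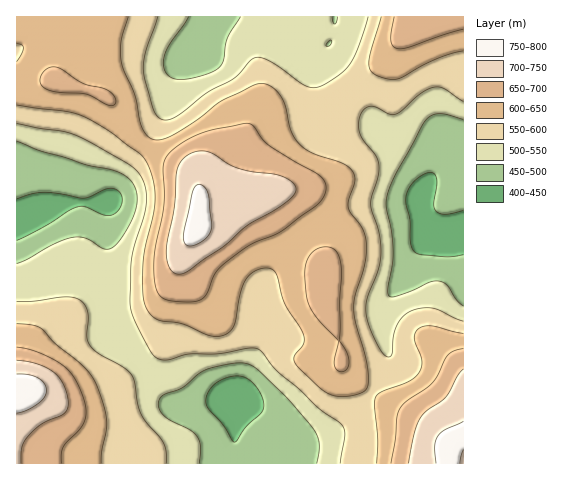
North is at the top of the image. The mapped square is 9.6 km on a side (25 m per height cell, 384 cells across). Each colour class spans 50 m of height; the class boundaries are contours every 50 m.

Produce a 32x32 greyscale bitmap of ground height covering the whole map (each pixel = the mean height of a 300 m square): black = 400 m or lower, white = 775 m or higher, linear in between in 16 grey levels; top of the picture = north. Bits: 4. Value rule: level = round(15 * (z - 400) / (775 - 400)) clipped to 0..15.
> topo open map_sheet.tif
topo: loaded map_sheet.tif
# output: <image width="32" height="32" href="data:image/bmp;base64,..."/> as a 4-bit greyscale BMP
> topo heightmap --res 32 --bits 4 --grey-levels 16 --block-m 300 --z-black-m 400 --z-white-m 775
<image width="32" height="32" href="data:image/bmp;base64,Qk12AgAAAAAAAHYAAAAoAAAAIAAAACAAAAABAAQAAAAAAAACAAATCwAAEwsAABAAAAAAAAAAAAAAABEREQAiIiIAMzMzAERERABVVVUAZmZmAHd3dwCIiIgAmZmZAKqqqgC7u7sAzMzMAN3d3QDu7u4A////AMuqmIiHZVQyIzM0Vnibzu7LqpmIh2VEMiMzNFZ4m87u3LupiHZUQyIjMzRWeJvN7u3MuYd1RDIhIiNFZ3iavN7+3LmHZUMyERI0V3iImrvN/9yod2VEQyETRXiZiIiavO3LmHZlVVQzNGeJqph3iazLqYdmVmZlVVV4iaqXZnmrqYh2VVZ3d3dmd4mqhmeJmoiHZlVnd4iId3eJqoZXiIh3d2ZVaImZmHd4mql1Vnd2ZmZmVXmqqph3eKq5dUVVVFVWVVV5u7qYh4mruoZERERVVVVVebzLqYiJq7qGQzNDRFVURXm93LqYiaqql1MiIjNERERpve3LqZmaqpdTIiIiM0M0WL3u3LuqmZmHUyIREiIyI0et7u3Mu6mZhkMiIiIiIiJHrO7d3cy6mHZCIiIiIiIiR6zu3d3cy6h2QyIiIzMzNFes3tzMzLqZhlMiIjM0RFZ4rN3My7qpiHZUMiJERVZniJq8y7qph3d2VUMiVWZniIiIqrqqmHd3ZmVDM2d3eJmHZ4maqph3dmZmVESIiZmqhlVniZmYd3dmZlVVmaqqqYZVVniJh2Z3d3dmZpqqqpl2RERWeHZlZ3iId2eJqpmYdUMzRWZlVVZ4mYh3iZmZmHZDM0VmVURFaKqpmIiJmZh2VDM0VVRERGiruqmZmZmYdlRDNFVVRERXm7u7"/>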